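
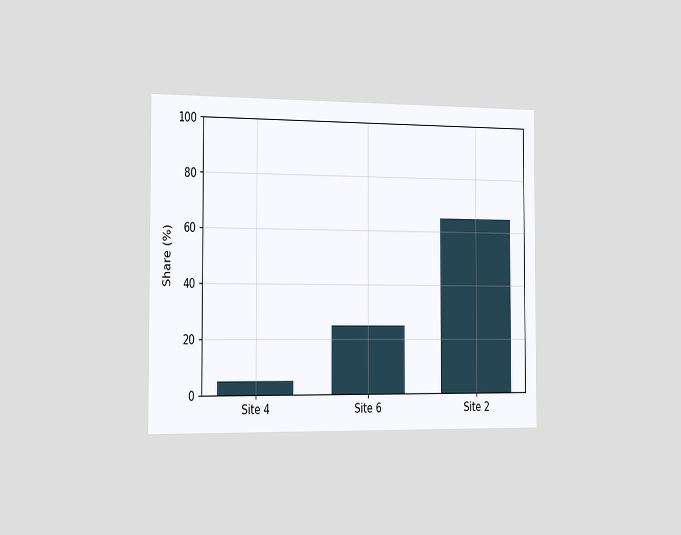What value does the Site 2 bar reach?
65%

The chart is viewed slightly from the left. Reading along the chart's y-axis, the Site 2 bar reaches 65%.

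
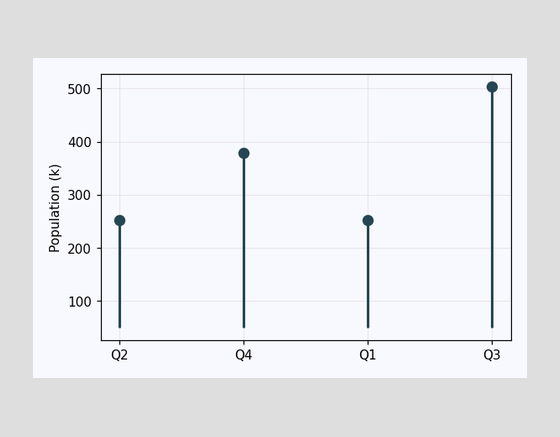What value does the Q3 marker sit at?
504k

The Q3 marker sits at 504k.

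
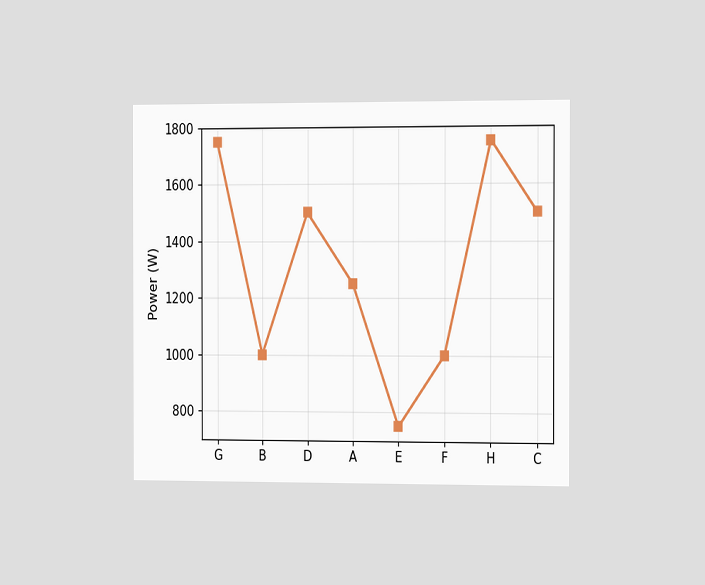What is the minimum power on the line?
The chart is viewed slightly from the right. The lowest point is at E, and reading across to the y-axis gives 750W.

750W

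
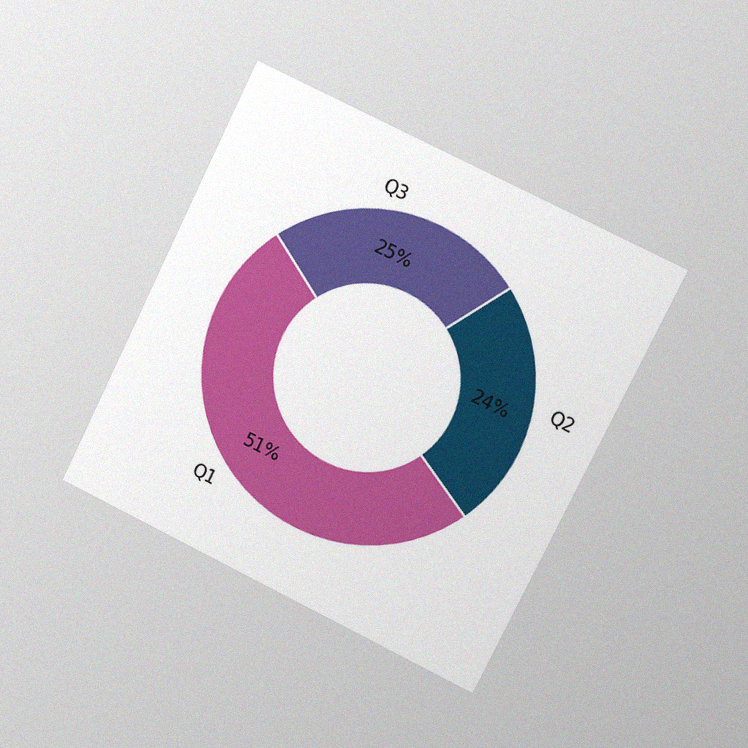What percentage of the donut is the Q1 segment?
51%

The chart is tilted about 26° clockwise and viewed slightly from the right, with some photo noise. The Q1 segment takes up 51% of the ring.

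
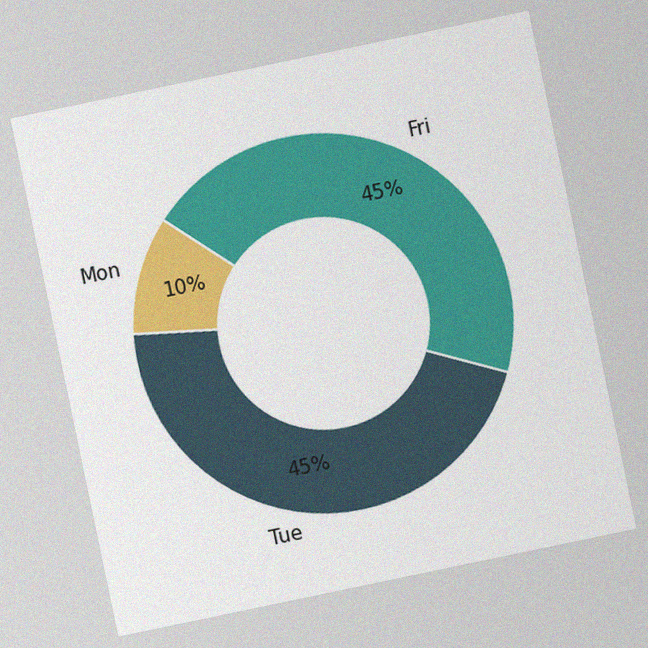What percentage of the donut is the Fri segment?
The chart is tilted about 12° counter-clockwise, with some photo noise. The Fri segment takes up 45% of the ring.

45%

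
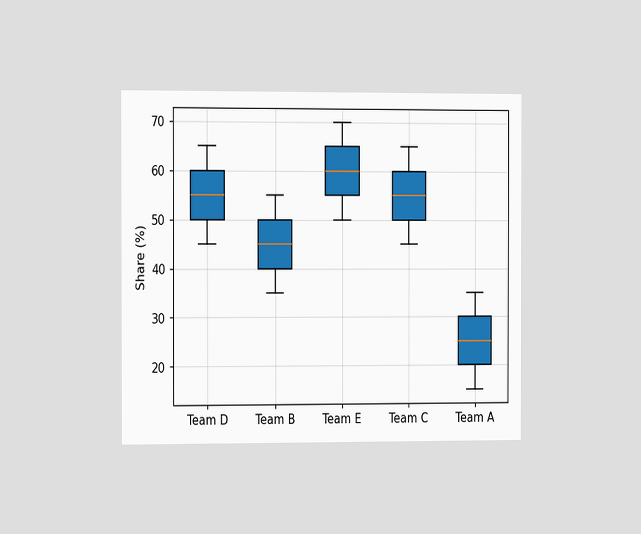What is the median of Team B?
The chart is viewed slightly from the left. The median line in the Team B box sits at 45%.

45%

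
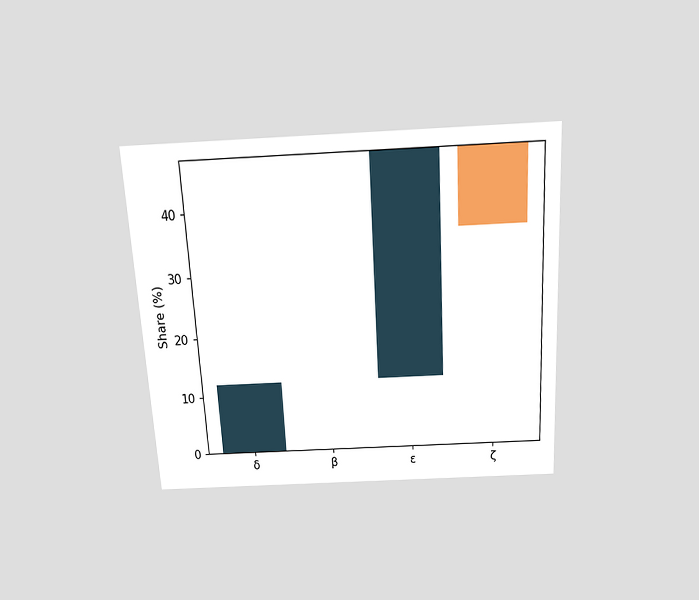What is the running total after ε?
48%

The chart is tilted about 3° counter-clockwise and viewed slightly from above. After ε the running total reaches 48%.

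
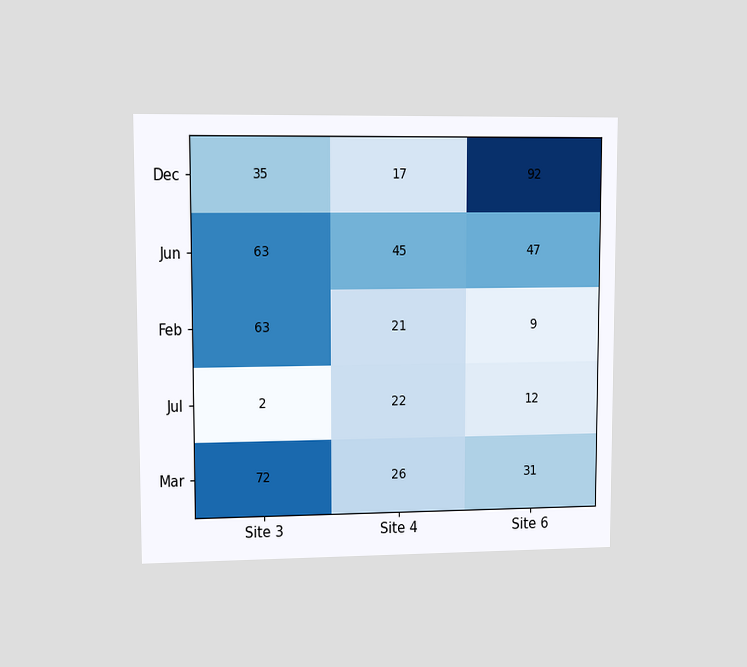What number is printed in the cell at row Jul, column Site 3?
The chart is viewed at a slight angle. The (Jul, Site 3) cell reads 2.

2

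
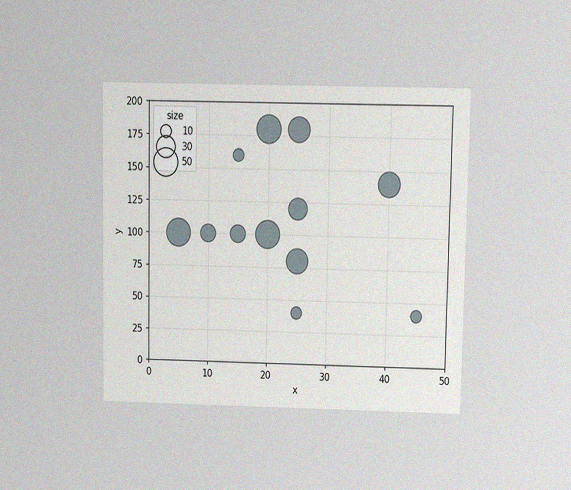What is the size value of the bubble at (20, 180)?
The chart is viewed at a slight angle, with some photo noise. Matching the bubble at (20, 180) against the size legend gives 50.

50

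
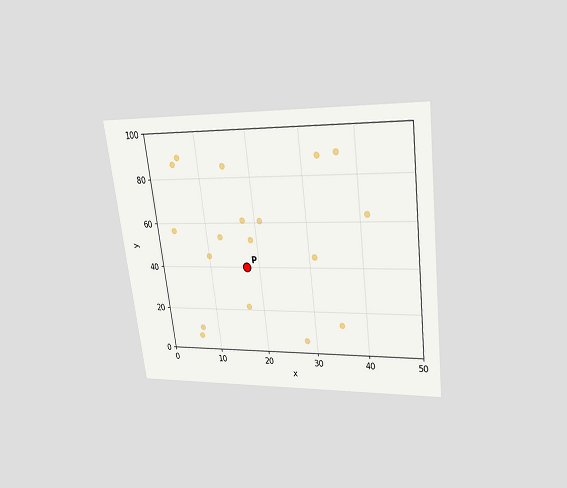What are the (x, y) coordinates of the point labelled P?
(17.5, 40)

The chart is tilted about 7° counter-clockwise and viewed slightly from above. Following the gridlines from P to each axis, P sits at (17.5, 40).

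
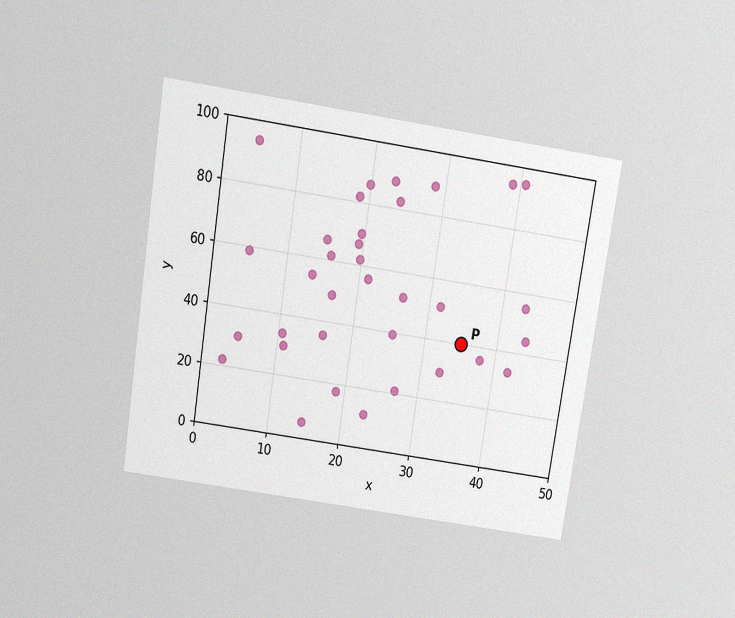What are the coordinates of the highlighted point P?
The chart is tilted about 9° clockwise and viewed slightly from above, with some photo noise. Following the gridlines from P to each axis, P sits at (35, 40).

(35, 40)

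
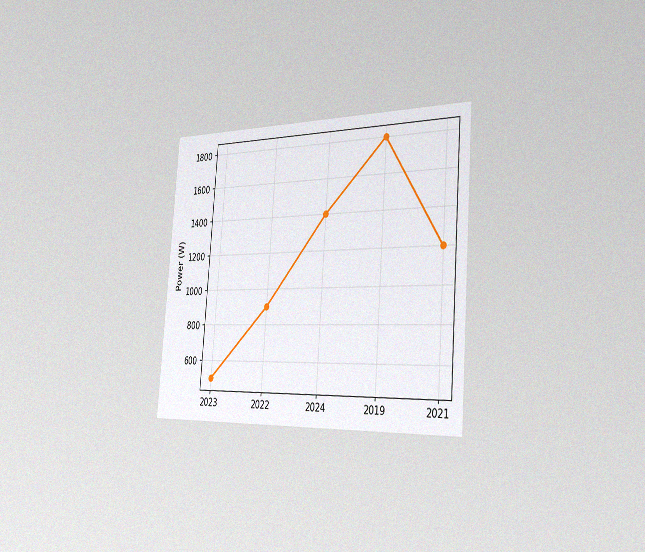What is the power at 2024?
The chart is tilted about 4° clockwise and viewed slightly from the right, with some photo noise. At 2024, the line is at 1400W.

1400W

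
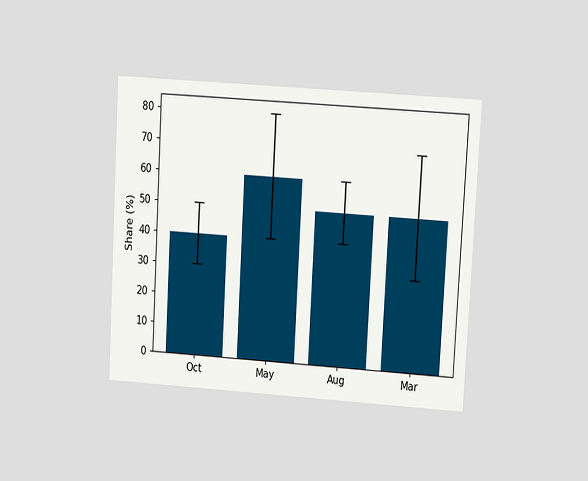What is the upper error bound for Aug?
60%

The chart is tilted about 3° clockwise and viewed at a slight angle. The Aug bar's upper whisker reaches 60%.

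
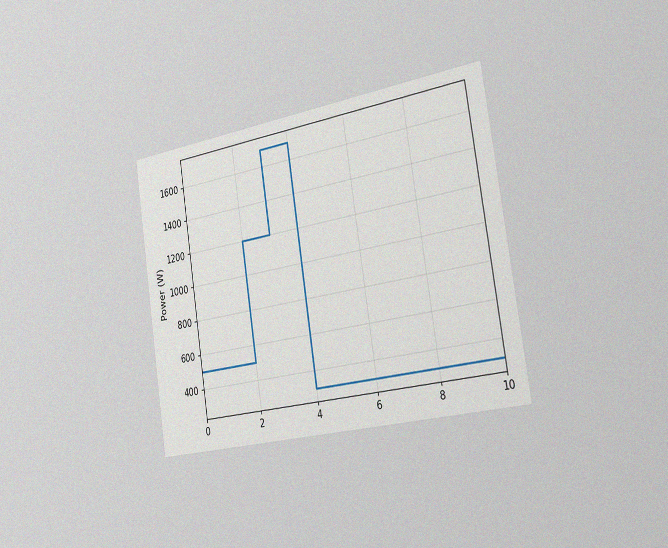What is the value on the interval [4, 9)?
The chart is tilted about 9° counter-clockwise and viewed slightly from the right, with some photo noise. On [4, 9) the step sits at 300W.

300W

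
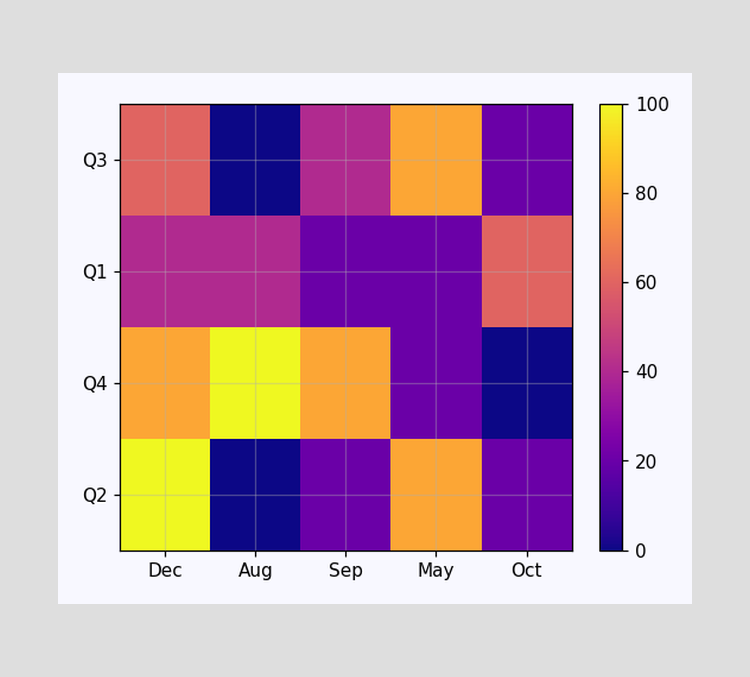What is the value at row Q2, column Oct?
20

Matching cell (Q2, Oct) against the colorbar gives 20.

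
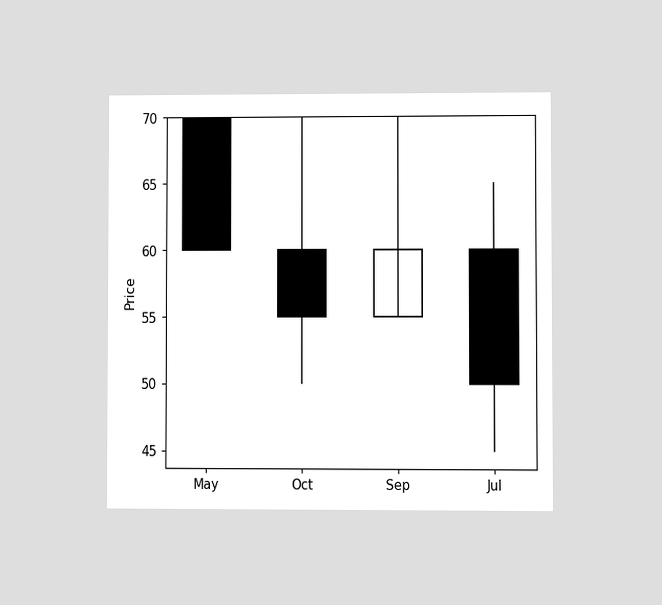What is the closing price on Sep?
The chart is viewed at a slight angle. The Sep candle closes at 60.

60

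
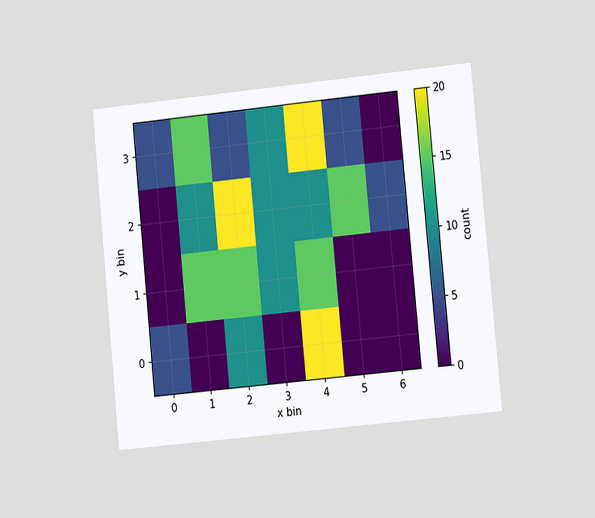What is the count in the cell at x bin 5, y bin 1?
The chart is tilted about 6° counter-clockwise and viewed at a slight angle. Matching the cell (5, 1) against the colorbar gives 0.

0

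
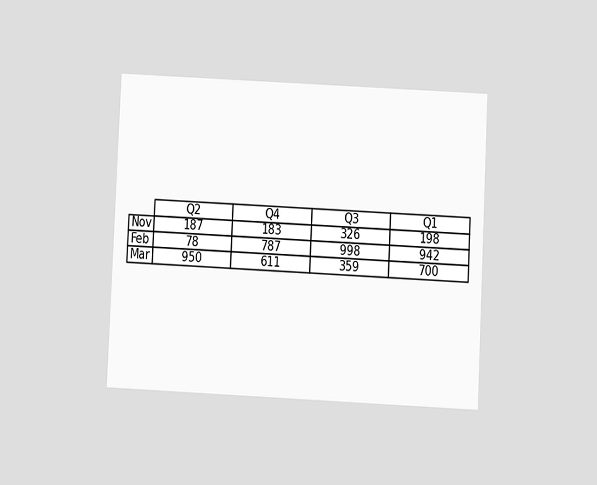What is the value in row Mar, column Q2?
The chart is tilted about 3° clockwise and viewed at a slight angle. The (Mar, Q2) cell reads 950.

950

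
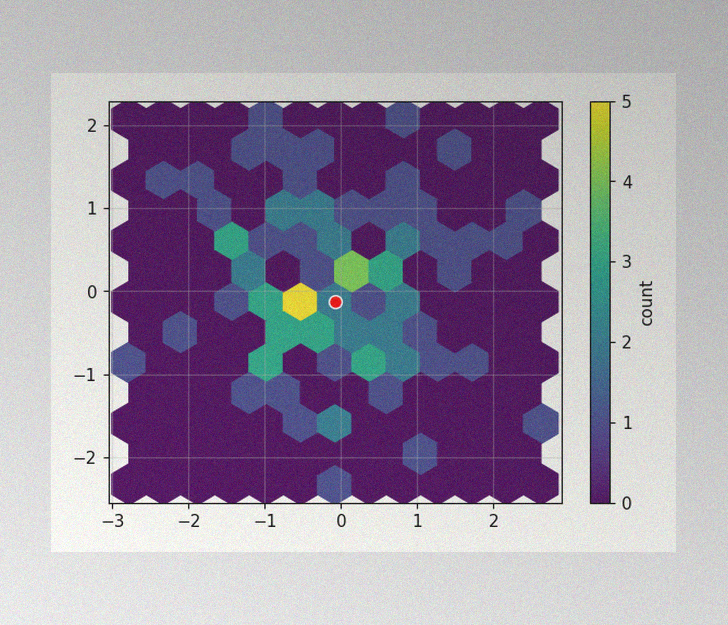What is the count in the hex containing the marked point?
2

The image has some photo noise and uneven lighting. The marked hex reads 2 on the colorbar.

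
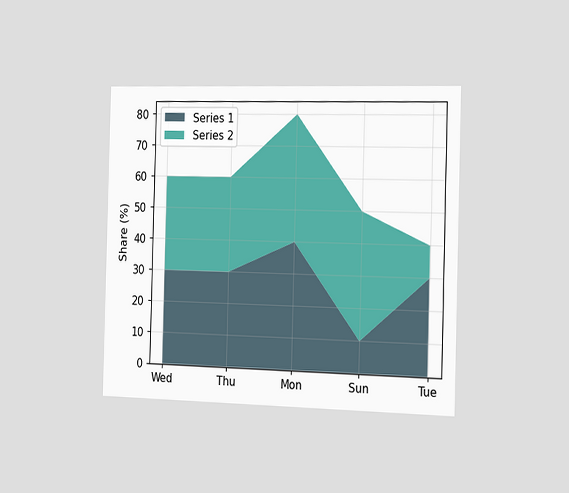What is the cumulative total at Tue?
40%

The chart is viewed slightly from the right. The stacked total at Tue reaches 40%.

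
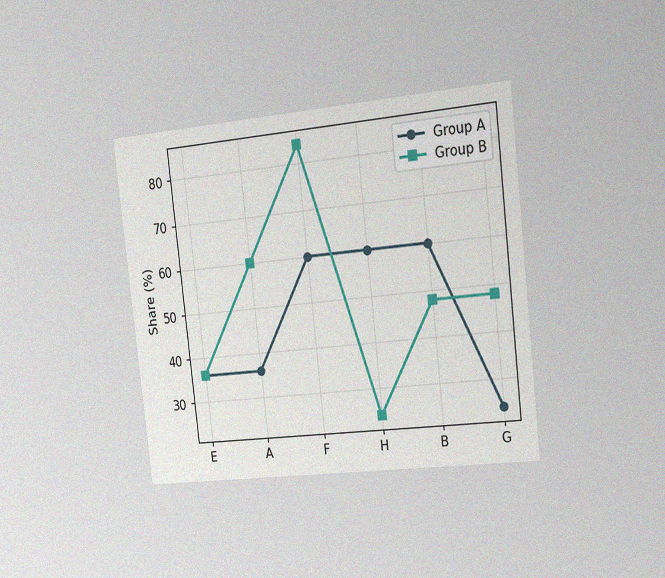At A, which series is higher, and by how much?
The chart is tilted about 6° counter-clockwise and viewed slightly from the right, with some photo noise. At A, Group B sits above the other line by 24%.

Group B, by 24%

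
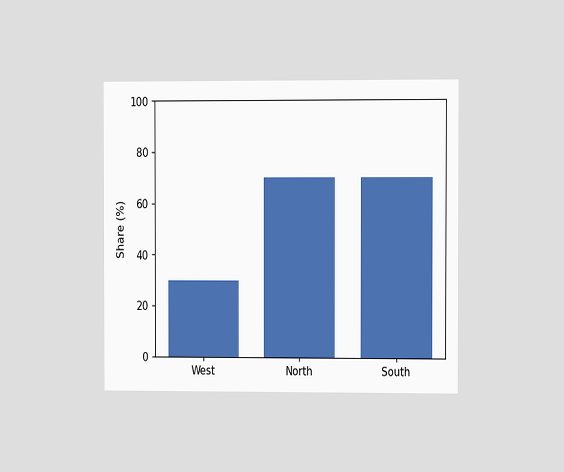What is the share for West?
The chart is viewed slightly from the right. Reading along the chart's y-axis, the West bar reaches 30%.

30%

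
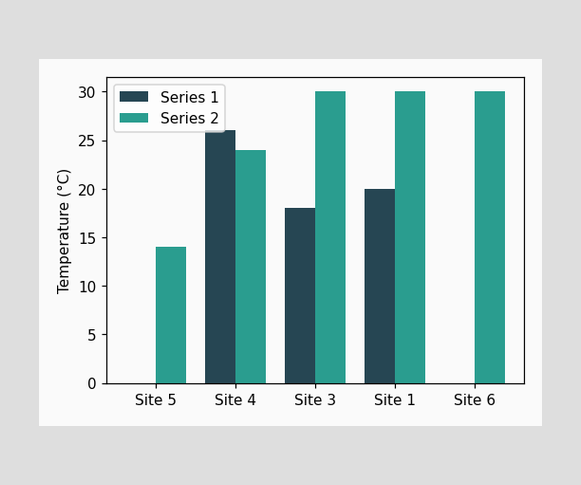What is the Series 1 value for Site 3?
The Series 1 bar at Site 3 reaches 18°C on the y-axis.

18°C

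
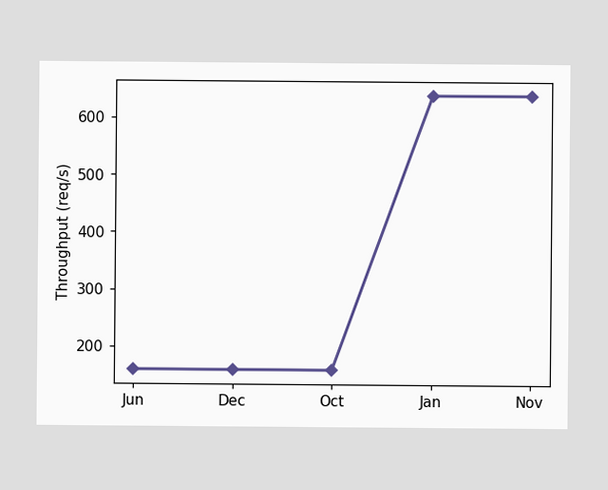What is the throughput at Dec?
At Dec, the line is at 160req/s.

160req/s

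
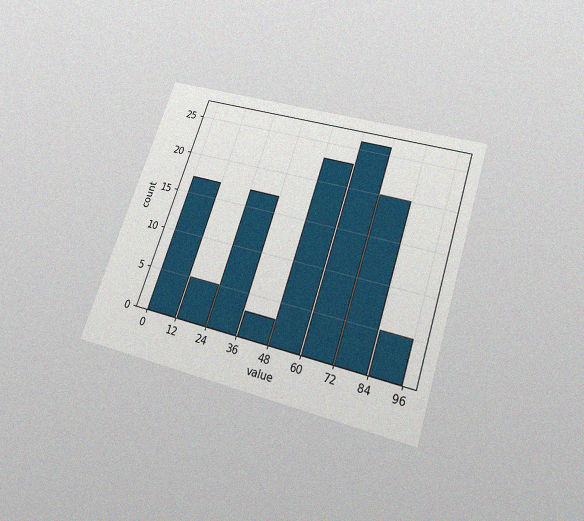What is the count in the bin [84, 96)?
The chart is tilted about 18° clockwise and viewed slightly from below, with some photo noise. The [84, 96) bin has height 5.

5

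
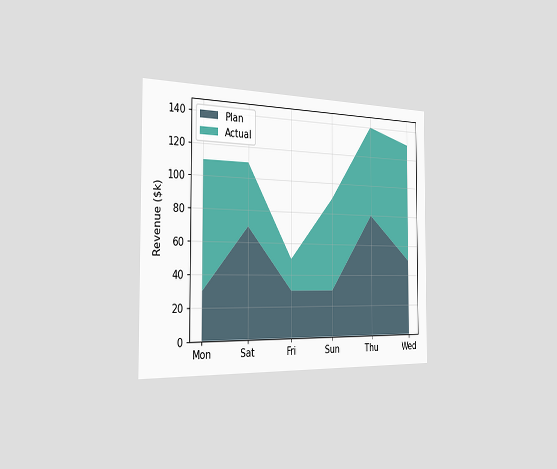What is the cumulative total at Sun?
$90k

The chart is viewed slightly from the left. The stacked total at Sun reaches $90k.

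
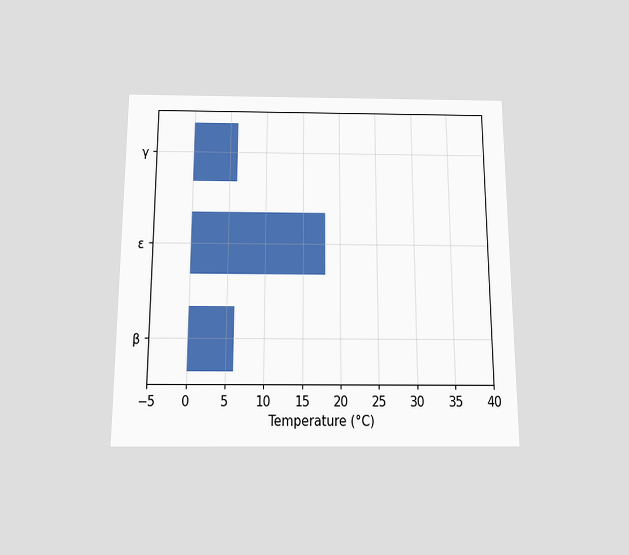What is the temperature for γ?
The chart is viewed slightly from below. Reading along the chart's x-axis, the γ bar reaches 6°C.

6°C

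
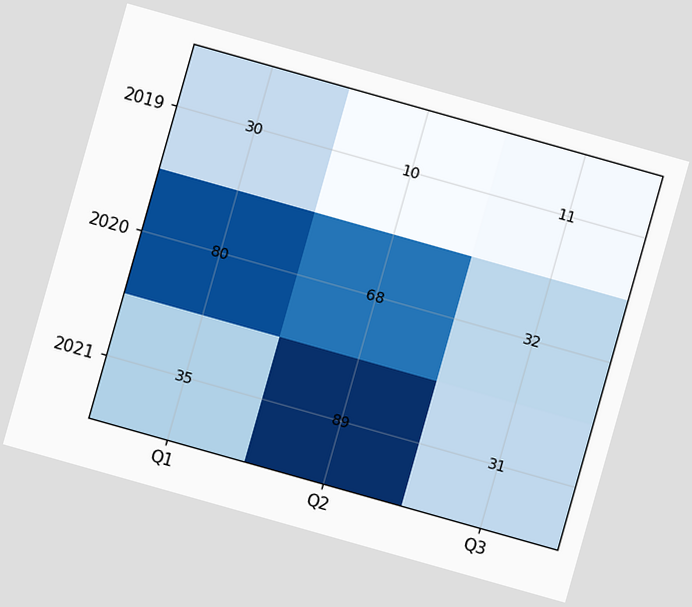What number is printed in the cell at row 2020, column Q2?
The chart is tilted about 16° clockwise. The (2020, Q2) cell reads 68.

68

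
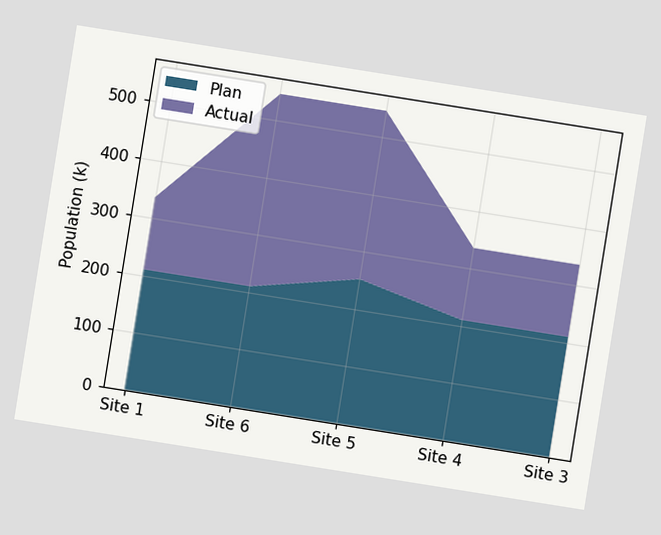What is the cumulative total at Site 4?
The chart is tilted about 9° clockwise. The stacked total at Site 4 reaches 336k.

336k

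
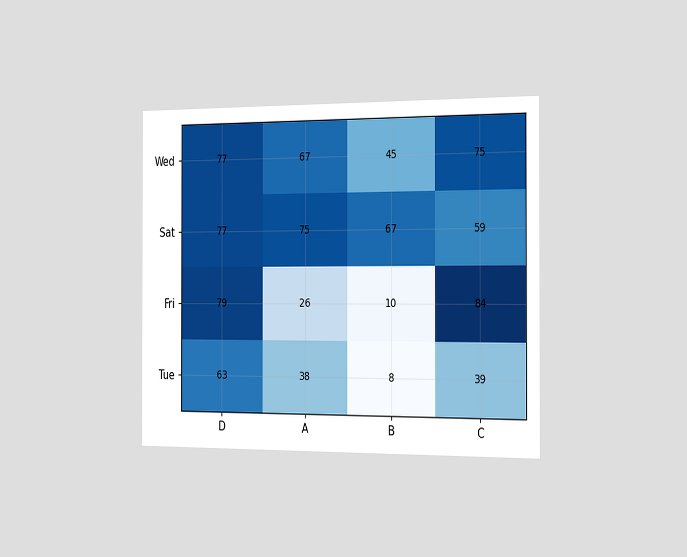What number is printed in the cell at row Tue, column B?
8

The chart is viewed slightly from the right. The (Tue, B) cell reads 8.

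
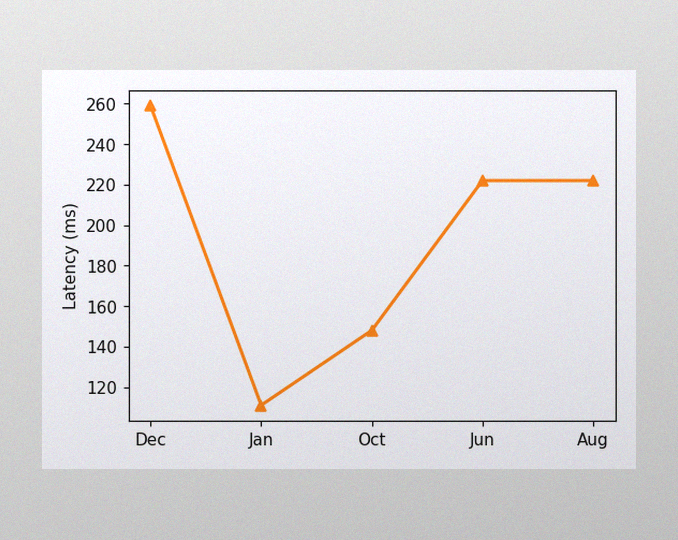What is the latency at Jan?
111ms

The image has some photo noise and uneven lighting. At Jan, the line is at 111ms.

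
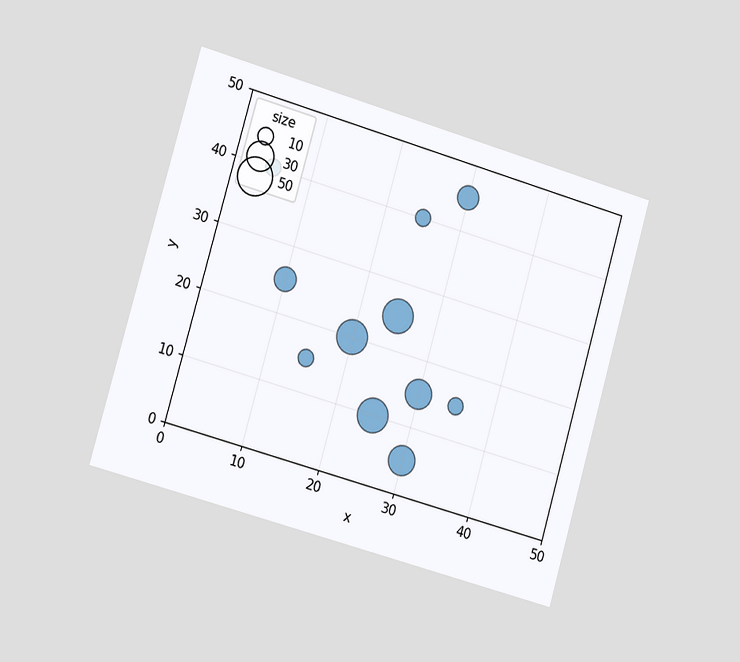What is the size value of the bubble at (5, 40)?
The chart is tilted about 16° clockwise and viewed slightly from the left. Matching the bubble at (5, 40) against the size legend gives 10.

10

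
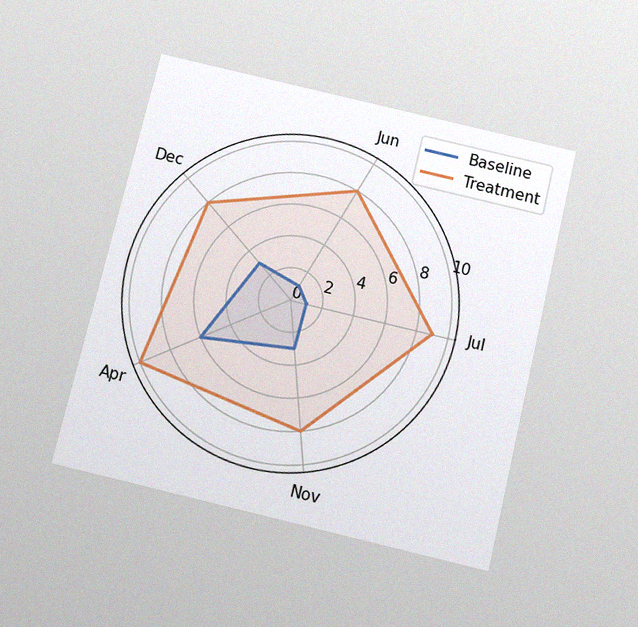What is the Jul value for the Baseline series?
The chart is tilted about 13° clockwise and viewed slightly from below, with some photo noise. On the Jul axis, Baseline reaches 1.

1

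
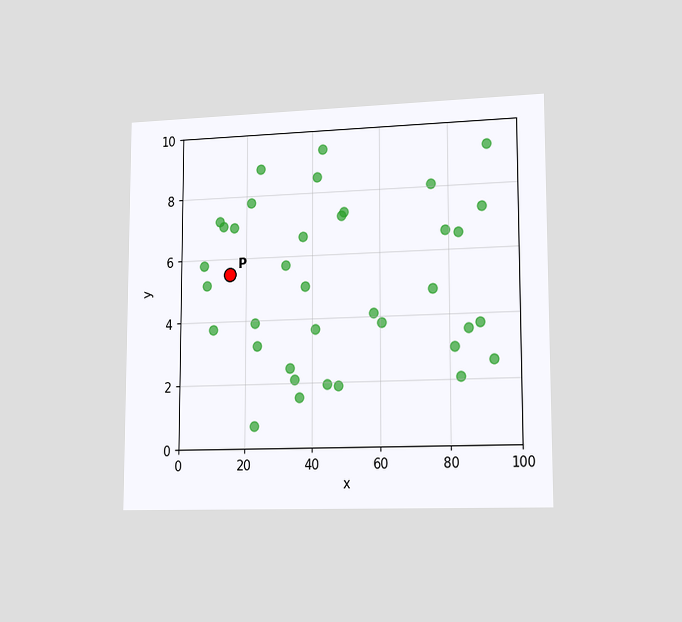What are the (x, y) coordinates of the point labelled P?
The chart is viewed slightly from the right. Following the gridlines from P to each axis, P sits at (15, 5.5).

(15, 5.5)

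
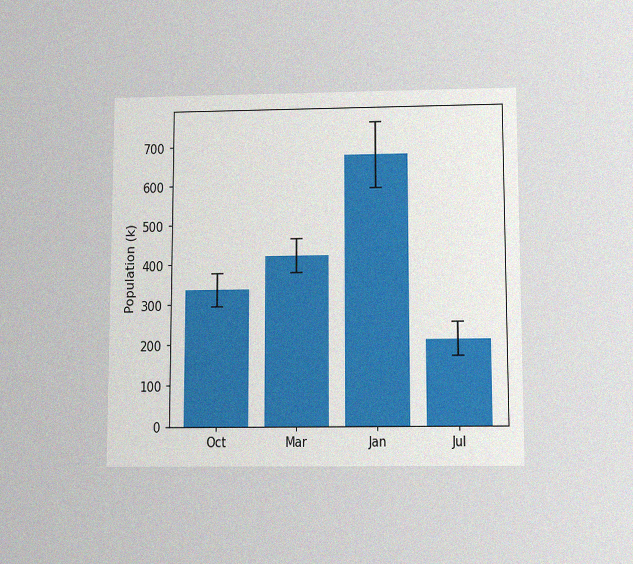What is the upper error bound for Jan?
The chart is viewed slightly from below, with some photo noise. The Jan bar's upper whisker reaches 756k.

756k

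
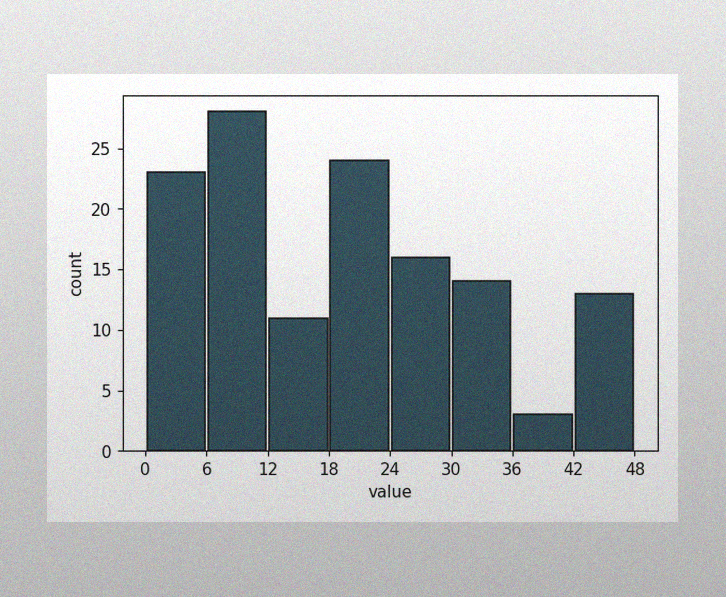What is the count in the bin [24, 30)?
The image has some photo noise and uneven lighting. The [24, 30) bin has height 16.

16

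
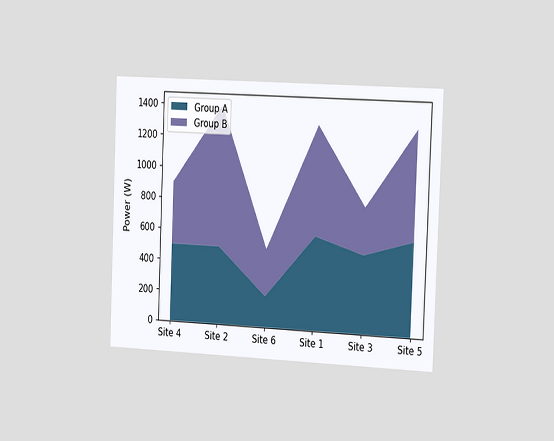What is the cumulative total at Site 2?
1400W

The chart is tilted about 2° clockwise and viewed slightly from the right. The stacked total at Site 2 reaches 1400W.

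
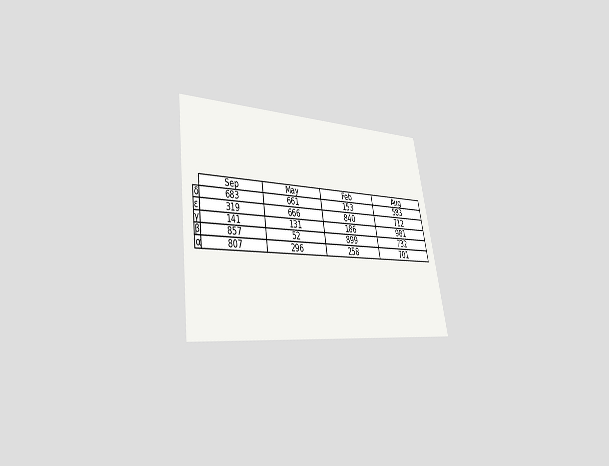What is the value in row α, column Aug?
The chart is tilted about 9° counter-clockwise and viewed at a slight angle. The (α, Aug) cell reads 701.

701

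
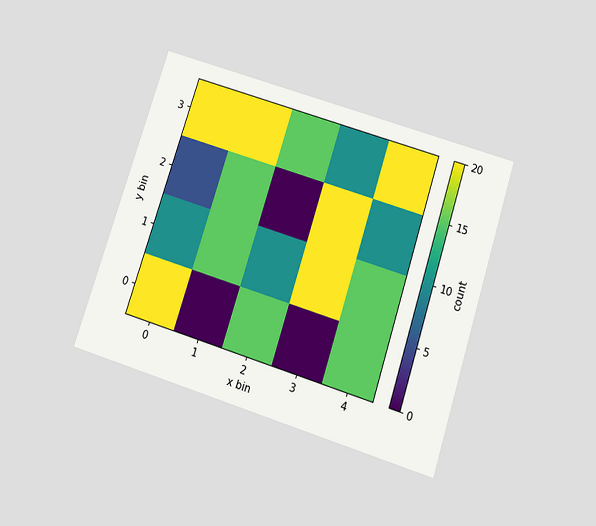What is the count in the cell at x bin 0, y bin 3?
The chart is tilted about 18° clockwise and viewed slightly from below. Matching the cell (0, 3) against the colorbar gives 20.

20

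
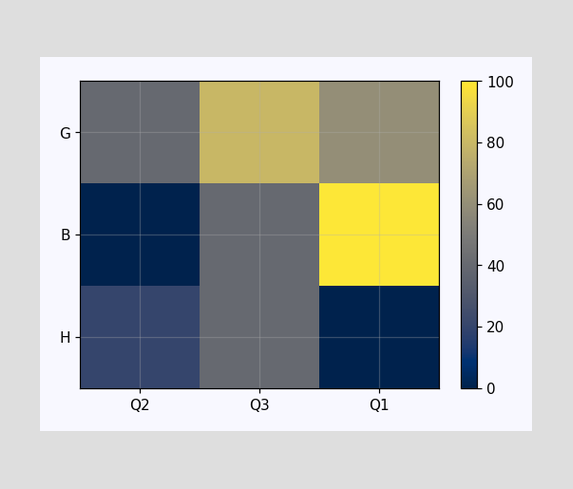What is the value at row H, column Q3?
40

Matching cell (H, Q3) against the colorbar gives 40.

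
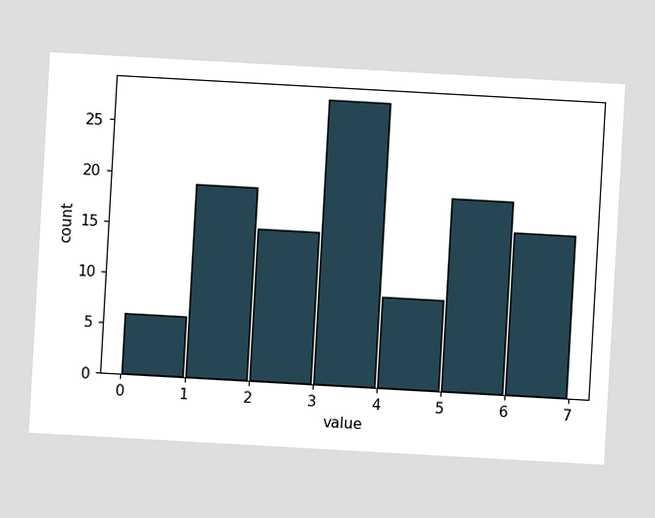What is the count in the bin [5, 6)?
19

The chart is tilted about 3° clockwise. The [5, 6) bin has height 19.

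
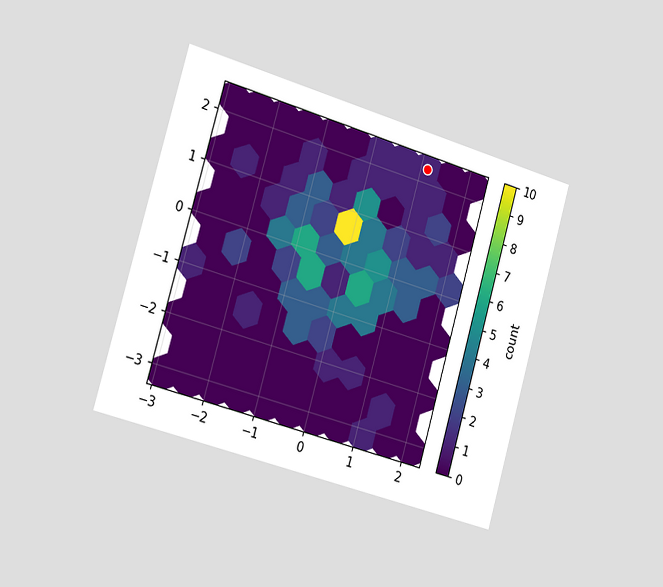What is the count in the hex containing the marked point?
The chart is tilted about 16° clockwise and viewed slightly from the left. The marked hex reads 1 on the colorbar.

1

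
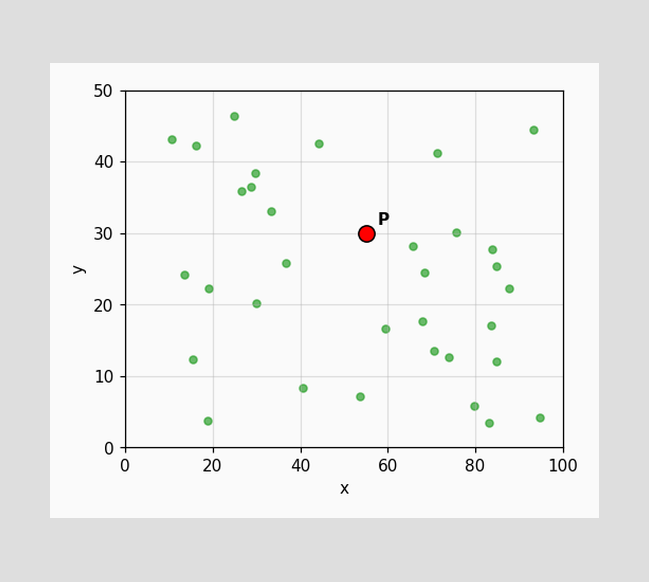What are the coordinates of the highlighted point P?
(55, 30)

Following the gridlines from P to each axis, P sits at (55, 30).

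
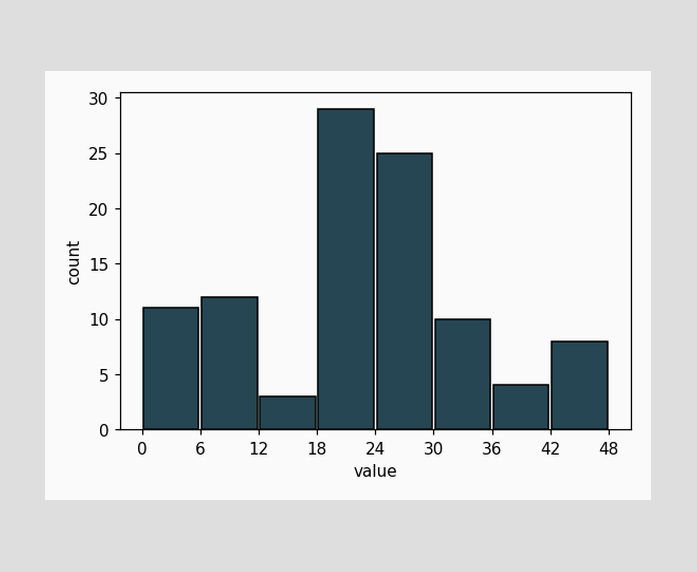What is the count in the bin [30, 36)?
The [30, 36) bin has height 10.

10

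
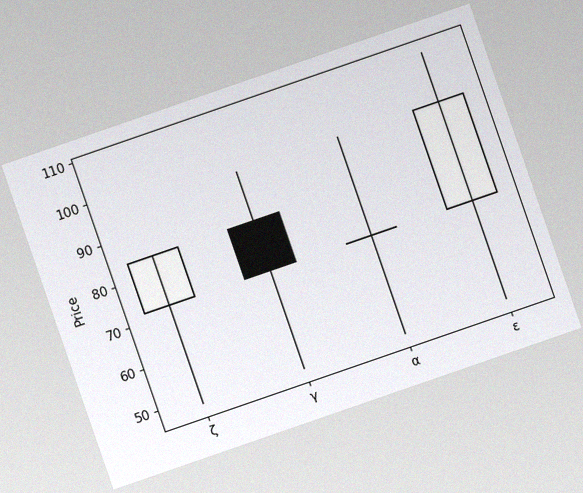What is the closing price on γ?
72

The chart is tilted about 19° counter-clockwise, with some photo noise. The γ candle closes at 72.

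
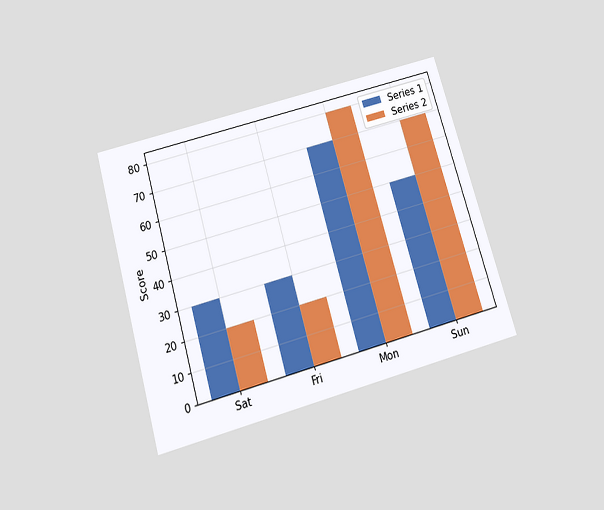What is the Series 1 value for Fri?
The chart is tilted about 16° counter-clockwise and viewed slightly from below. The Series 1 bar at Fri reaches 30 on the y-axis.

30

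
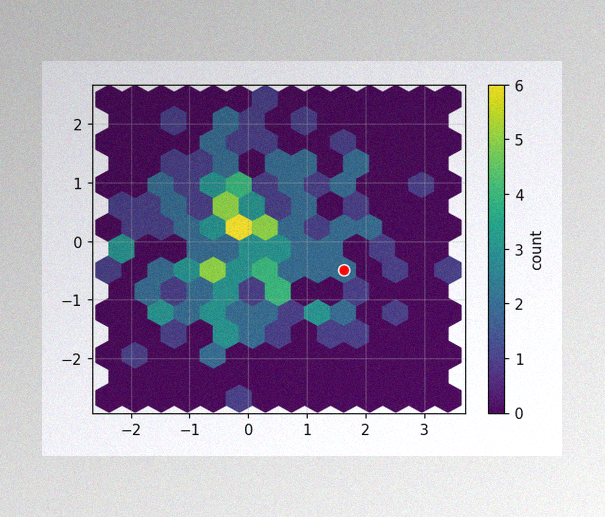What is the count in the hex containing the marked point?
The image has some photo noise and uneven lighting. The marked hex reads 2 on the colorbar.

2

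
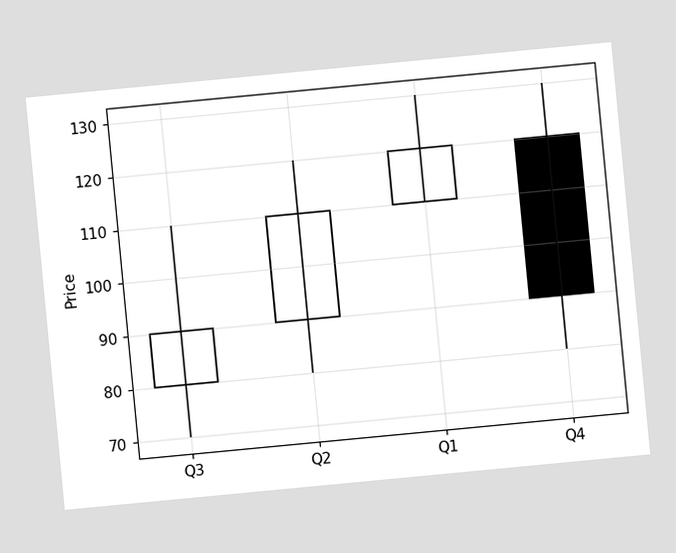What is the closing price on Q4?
90

The chart is tilted about 5° counter-clockwise. The Q4 candle closes at 90.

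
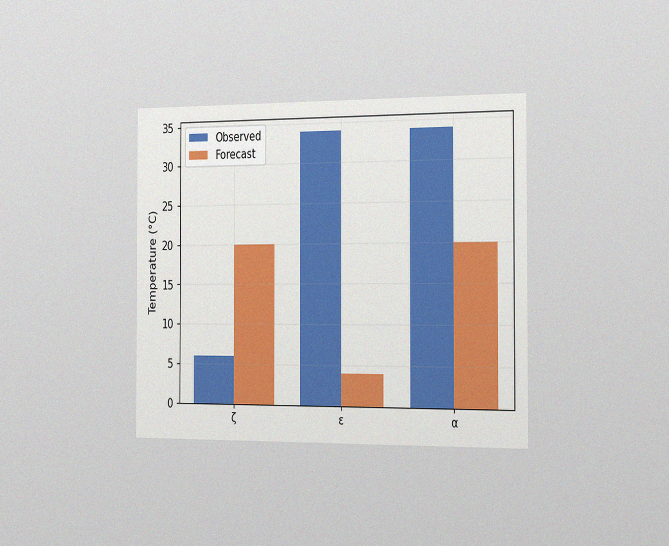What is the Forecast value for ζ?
20°C

The chart is viewed slightly from the right, with some photo noise. The Forecast bar at ζ reaches 20°C on the y-axis.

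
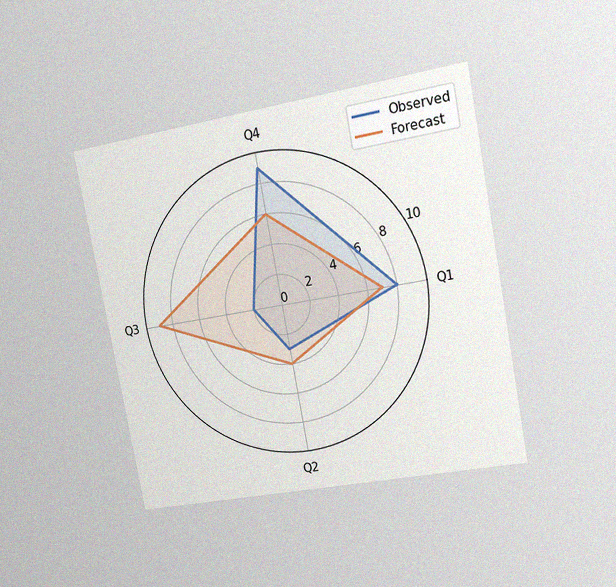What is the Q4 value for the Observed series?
The chart is tilted about 11° counter-clockwise and viewed at a slight angle, with some photo noise. On the Q4 axis, Observed reaches 9.

9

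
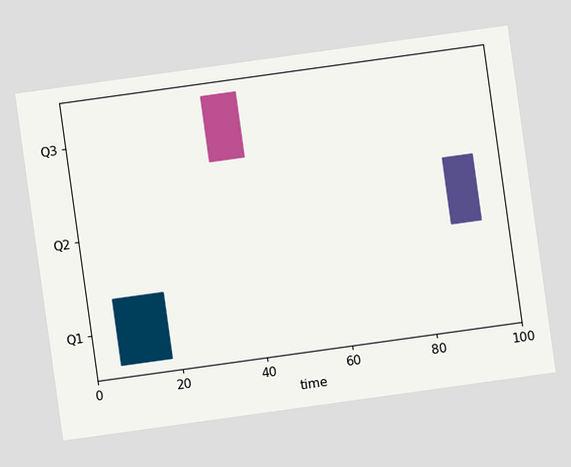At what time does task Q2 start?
The chart is tilted about 8° counter-clockwise. The Q2 bar begins at t=87.

87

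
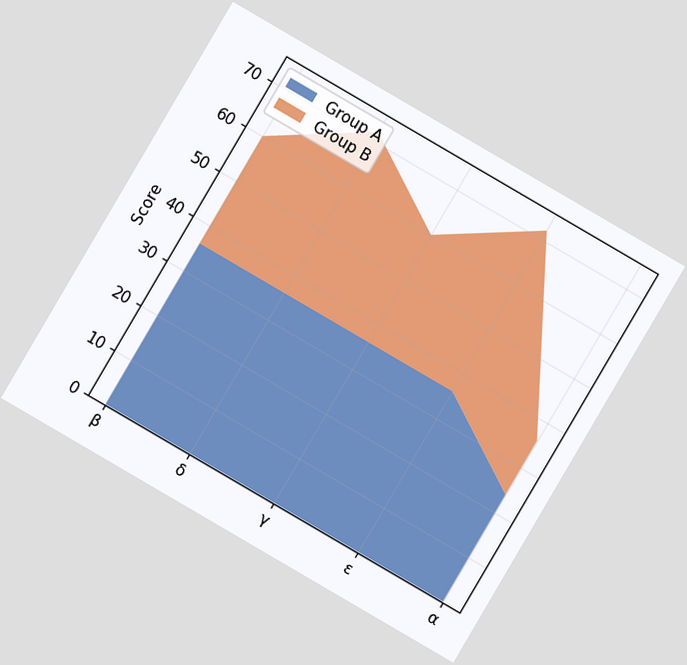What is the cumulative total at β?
The chart is tilted about 30° clockwise. The stacked total at β reaches 60.

60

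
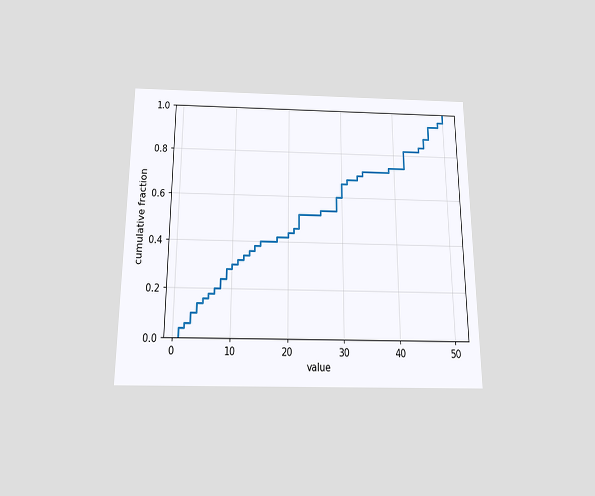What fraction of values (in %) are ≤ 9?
The chart is viewed slightly from below. At x=9 the ECDF step is at 28%.

28%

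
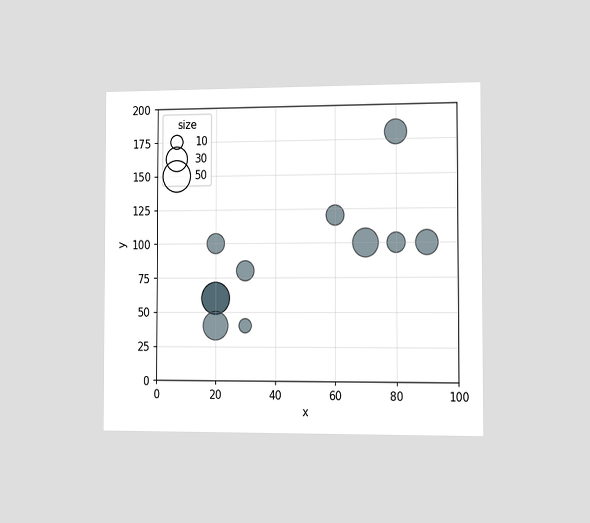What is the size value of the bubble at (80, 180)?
30

The chart is viewed slightly from the right. Matching the bubble at (80, 180) against the size legend gives 30.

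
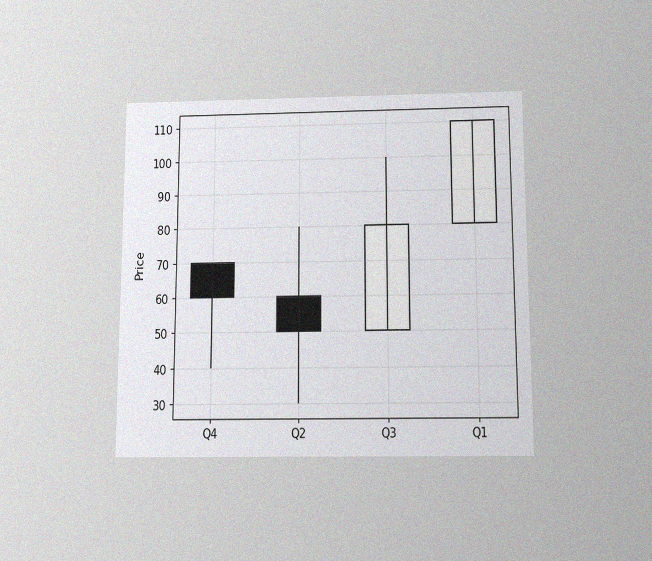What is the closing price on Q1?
110

The chart is viewed slightly from below, with some photo noise. The Q1 candle closes at 110.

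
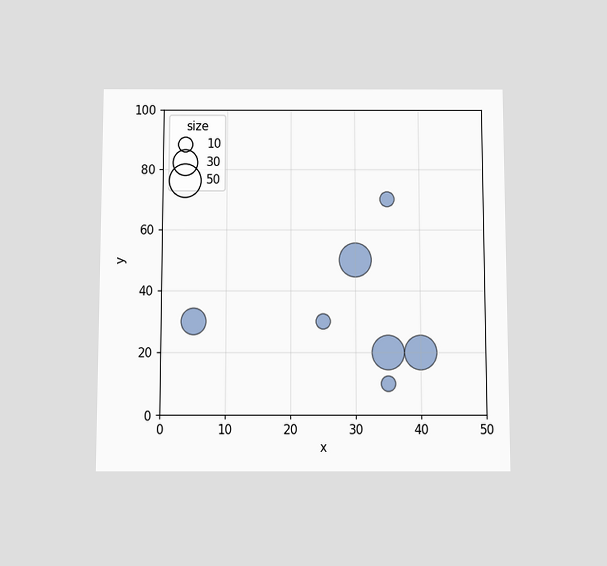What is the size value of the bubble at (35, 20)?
The chart is viewed slightly from below. Matching the bubble at (35, 20) against the size legend gives 50.

50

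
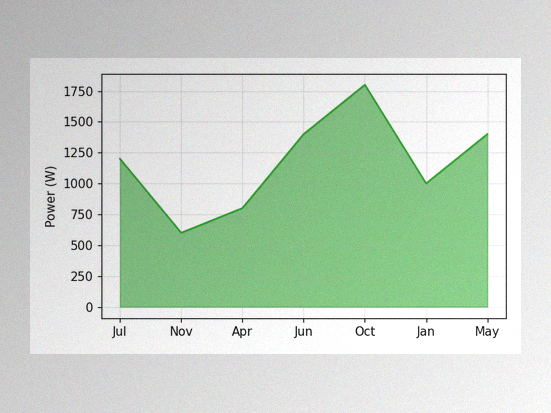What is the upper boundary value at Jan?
The image has some photo noise and uneven lighting. At Jan the upper boundary is at 1000W.

1000W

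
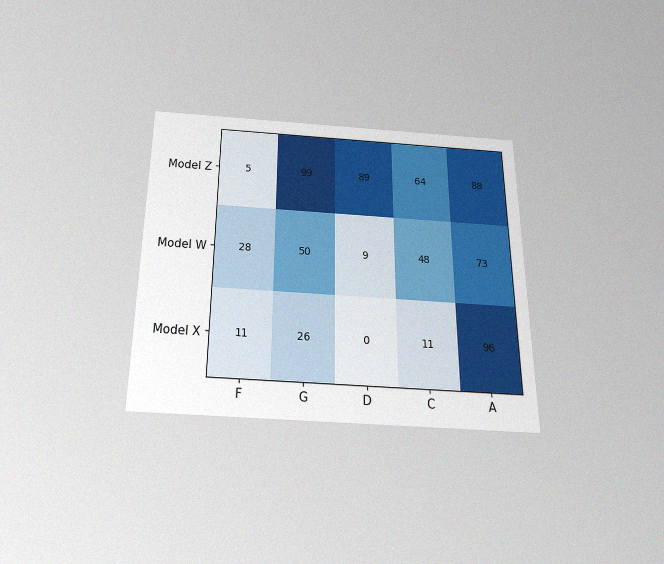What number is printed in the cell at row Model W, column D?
9

The chart is viewed slightly from below, with some photo noise. The (Model W, D) cell reads 9.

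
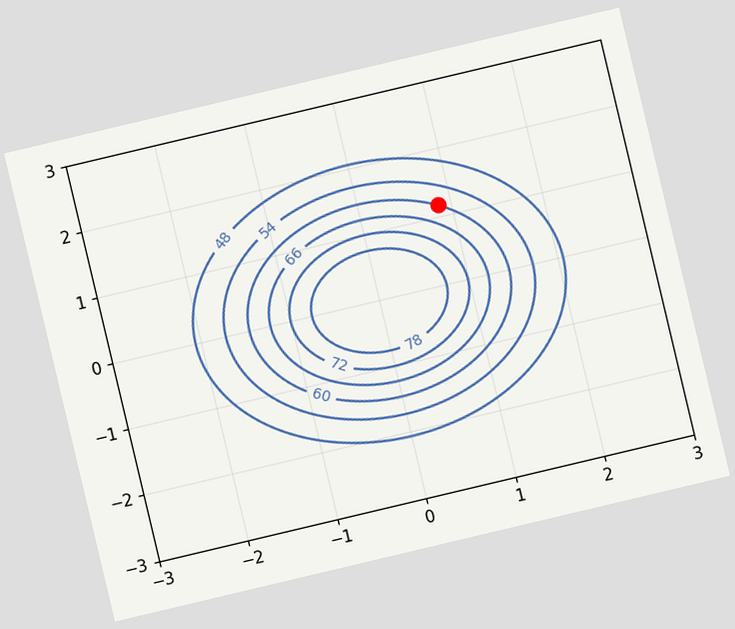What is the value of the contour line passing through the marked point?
60

The chart is tilted about 13° counter-clockwise. The marked point sits on the contour labelled 60.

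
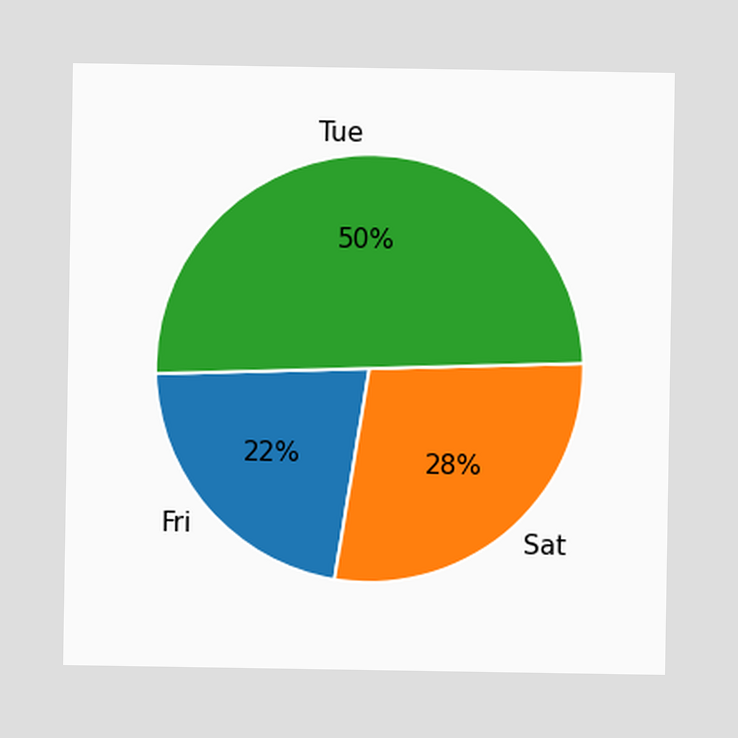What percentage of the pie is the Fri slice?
22%

The Fri slice takes up 22% of the pie.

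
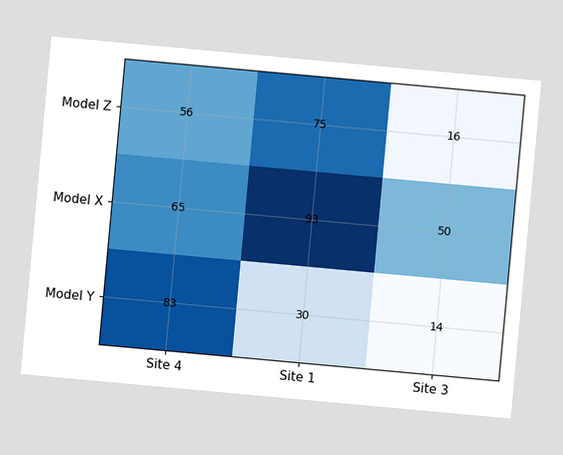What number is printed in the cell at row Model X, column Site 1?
93

The chart is tilted about 5° clockwise. The (Model X, Site 1) cell reads 93.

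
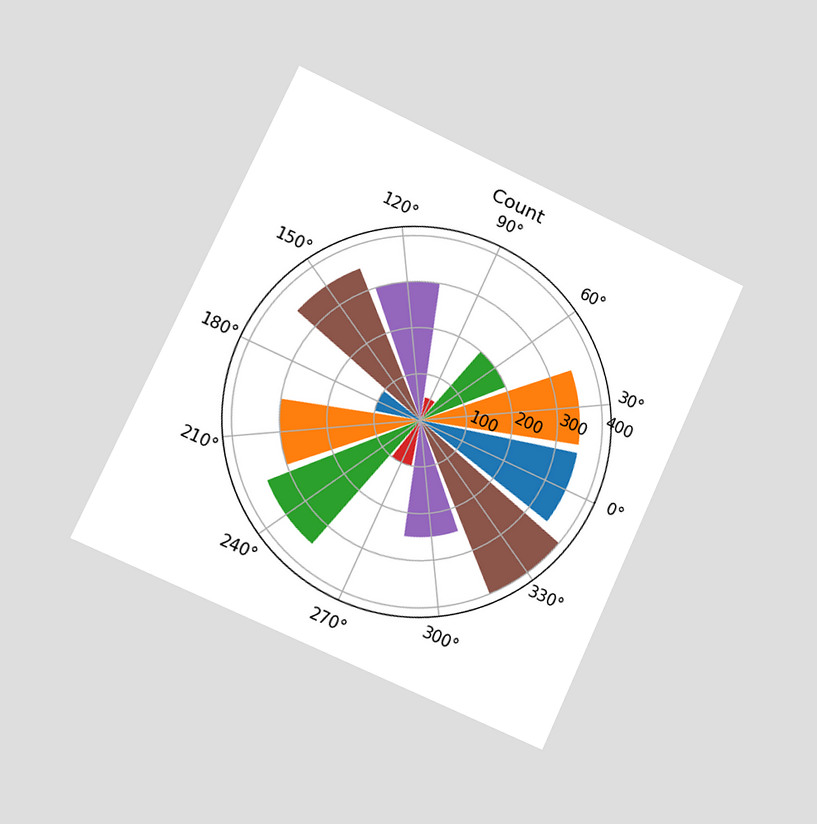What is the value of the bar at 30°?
The chart is tilted about 25° clockwise and viewed slightly from the left. The bar at 30° reaches 350 on the radial axis.

350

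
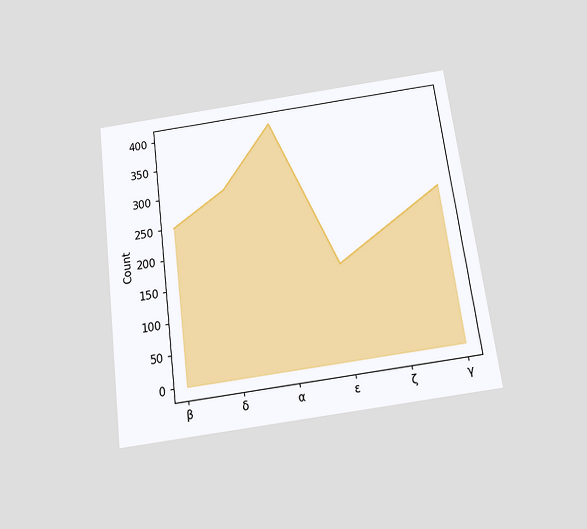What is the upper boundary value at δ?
300

The chart is tilted about 7° counter-clockwise and viewed slightly from below. At δ the upper boundary is at 300.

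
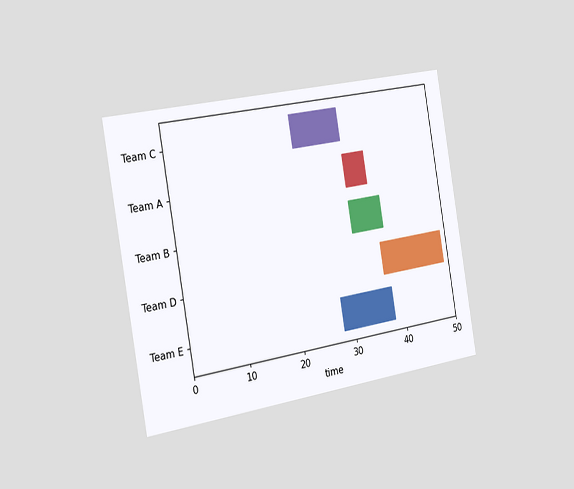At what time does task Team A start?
32

The chart is tilted about 10° counter-clockwise and viewed slightly from the left. The Team A bar begins at t=32.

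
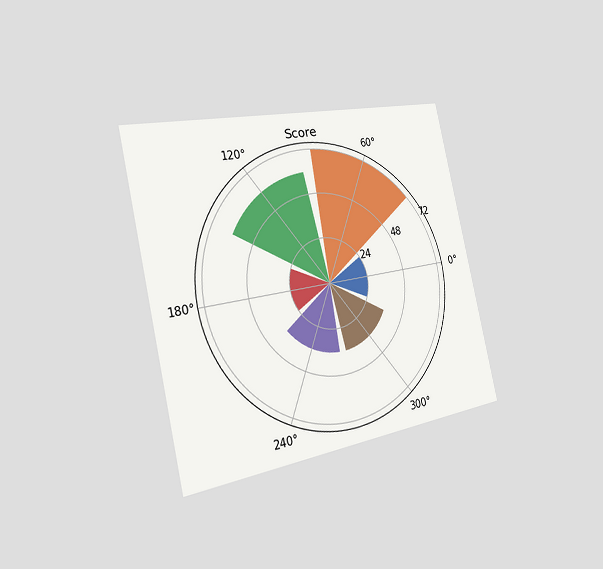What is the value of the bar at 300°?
The chart is tilted about 13° counter-clockwise and viewed slightly from the left. The bar at 300° reaches 36 on the radial axis.

36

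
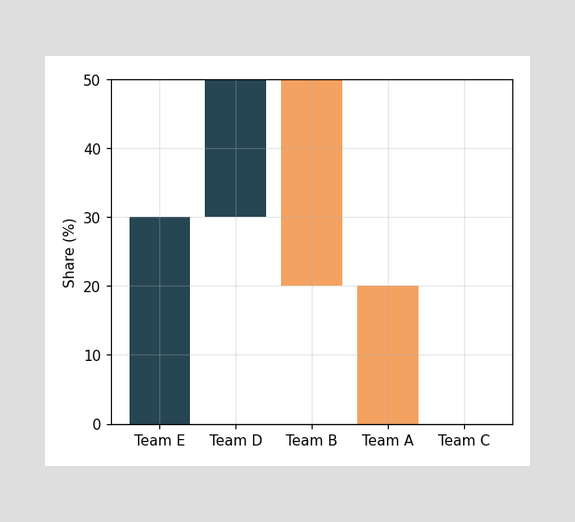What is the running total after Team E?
30%

After Team E the running total reaches 30%.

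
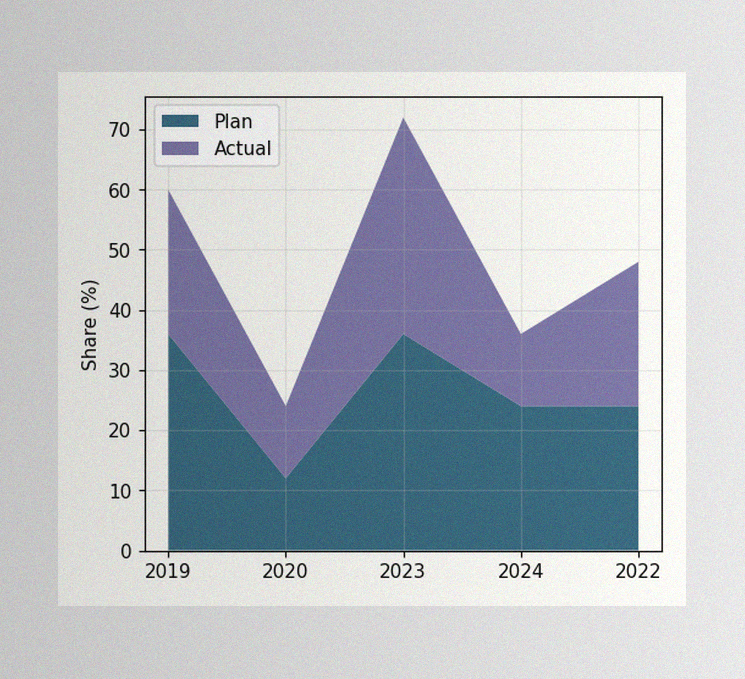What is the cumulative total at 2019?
The image has some photo noise and uneven lighting. The stacked total at 2019 reaches 60%.

60%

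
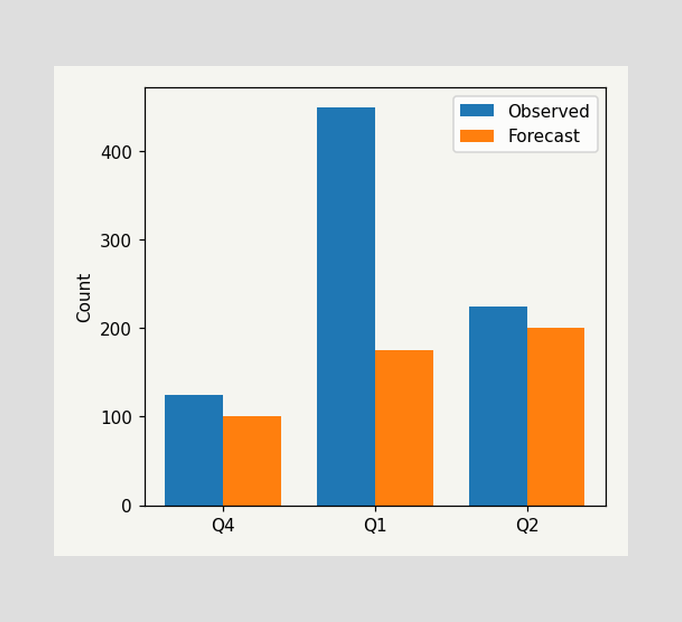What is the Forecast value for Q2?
The Forecast bar at Q2 reaches 200 on the y-axis.

200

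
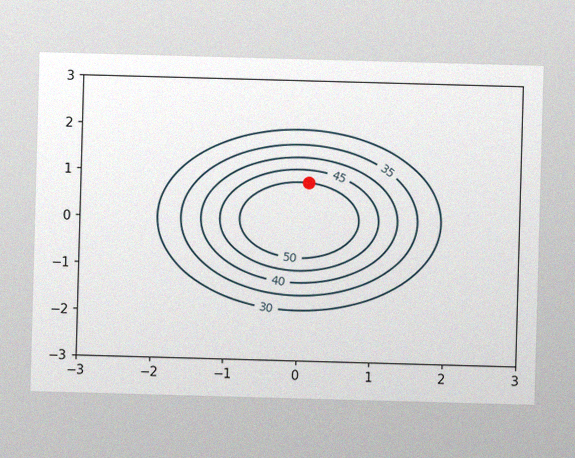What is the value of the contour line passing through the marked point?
50

The image has some photo noise and uneven lighting. The marked point sits on the contour labelled 50.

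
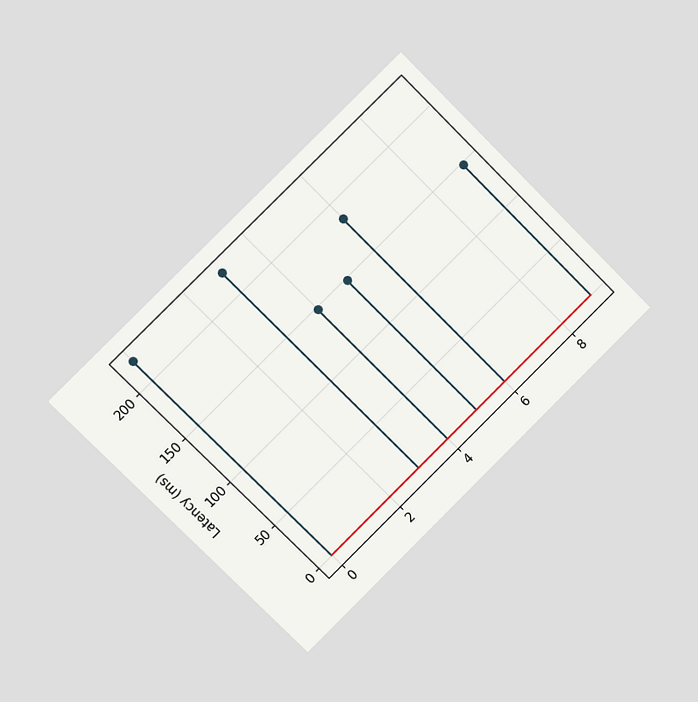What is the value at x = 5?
The chart is tilted about 45° counter-clockwise and viewed at a slight angle. The stem at x=5 reaches 148ms.

148ms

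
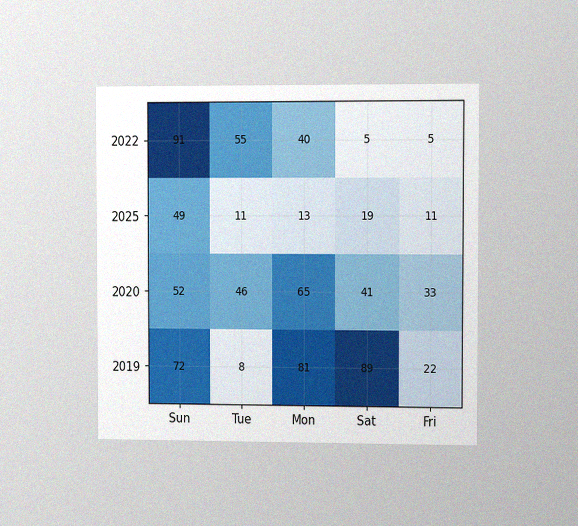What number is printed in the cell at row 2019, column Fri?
The chart is viewed slightly from the right, with some photo noise. The (2019, Fri) cell reads 22.

22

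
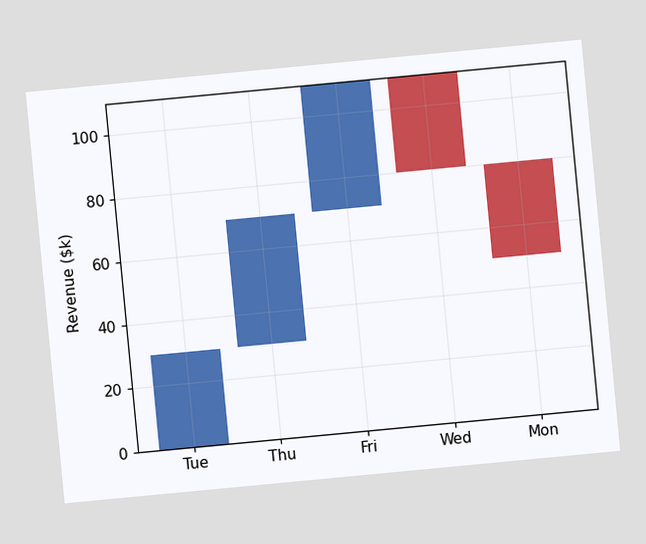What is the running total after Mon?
$50k

The chart is tilted about 5° counter-clockwise. After Mon the running total reaches $50k.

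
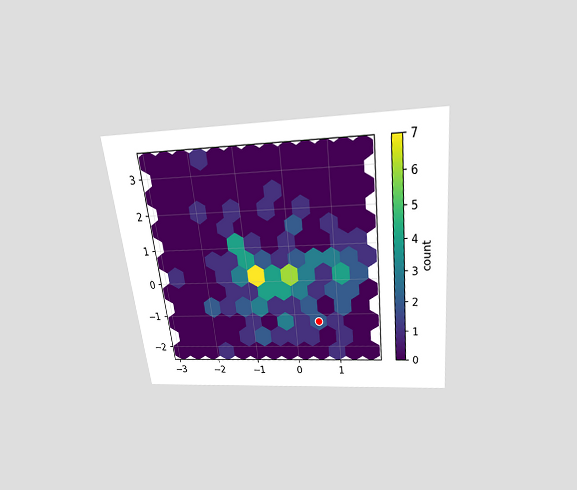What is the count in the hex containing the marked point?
The chart is tilted about 6° counter-clockwise and viewed slightly from above. The marked hex reads 2 on the colorbar.

2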